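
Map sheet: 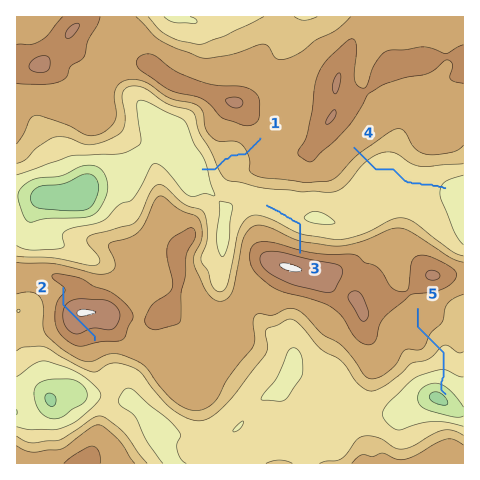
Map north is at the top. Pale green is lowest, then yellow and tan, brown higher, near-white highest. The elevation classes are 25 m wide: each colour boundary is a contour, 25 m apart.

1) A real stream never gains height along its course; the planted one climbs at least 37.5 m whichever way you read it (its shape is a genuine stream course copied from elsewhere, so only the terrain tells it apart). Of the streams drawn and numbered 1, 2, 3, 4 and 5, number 2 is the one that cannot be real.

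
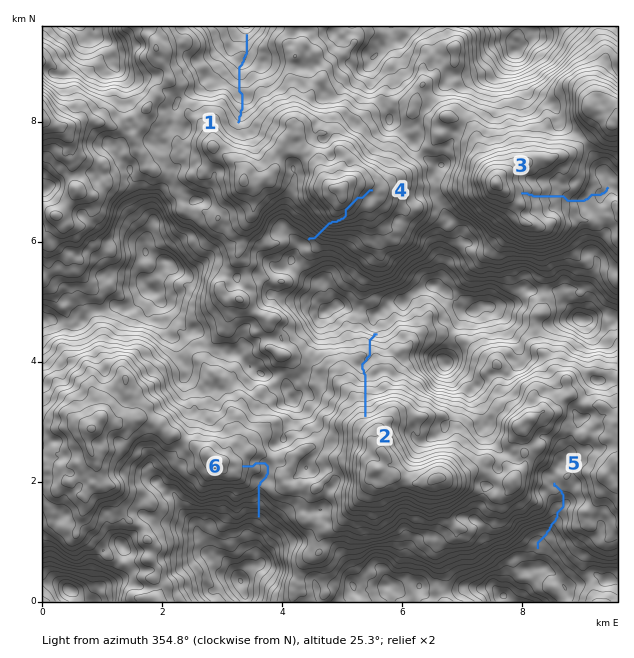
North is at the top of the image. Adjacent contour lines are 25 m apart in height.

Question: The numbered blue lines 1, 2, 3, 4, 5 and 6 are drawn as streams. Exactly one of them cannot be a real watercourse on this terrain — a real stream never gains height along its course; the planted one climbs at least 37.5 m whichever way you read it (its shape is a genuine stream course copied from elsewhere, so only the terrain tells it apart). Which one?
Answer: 4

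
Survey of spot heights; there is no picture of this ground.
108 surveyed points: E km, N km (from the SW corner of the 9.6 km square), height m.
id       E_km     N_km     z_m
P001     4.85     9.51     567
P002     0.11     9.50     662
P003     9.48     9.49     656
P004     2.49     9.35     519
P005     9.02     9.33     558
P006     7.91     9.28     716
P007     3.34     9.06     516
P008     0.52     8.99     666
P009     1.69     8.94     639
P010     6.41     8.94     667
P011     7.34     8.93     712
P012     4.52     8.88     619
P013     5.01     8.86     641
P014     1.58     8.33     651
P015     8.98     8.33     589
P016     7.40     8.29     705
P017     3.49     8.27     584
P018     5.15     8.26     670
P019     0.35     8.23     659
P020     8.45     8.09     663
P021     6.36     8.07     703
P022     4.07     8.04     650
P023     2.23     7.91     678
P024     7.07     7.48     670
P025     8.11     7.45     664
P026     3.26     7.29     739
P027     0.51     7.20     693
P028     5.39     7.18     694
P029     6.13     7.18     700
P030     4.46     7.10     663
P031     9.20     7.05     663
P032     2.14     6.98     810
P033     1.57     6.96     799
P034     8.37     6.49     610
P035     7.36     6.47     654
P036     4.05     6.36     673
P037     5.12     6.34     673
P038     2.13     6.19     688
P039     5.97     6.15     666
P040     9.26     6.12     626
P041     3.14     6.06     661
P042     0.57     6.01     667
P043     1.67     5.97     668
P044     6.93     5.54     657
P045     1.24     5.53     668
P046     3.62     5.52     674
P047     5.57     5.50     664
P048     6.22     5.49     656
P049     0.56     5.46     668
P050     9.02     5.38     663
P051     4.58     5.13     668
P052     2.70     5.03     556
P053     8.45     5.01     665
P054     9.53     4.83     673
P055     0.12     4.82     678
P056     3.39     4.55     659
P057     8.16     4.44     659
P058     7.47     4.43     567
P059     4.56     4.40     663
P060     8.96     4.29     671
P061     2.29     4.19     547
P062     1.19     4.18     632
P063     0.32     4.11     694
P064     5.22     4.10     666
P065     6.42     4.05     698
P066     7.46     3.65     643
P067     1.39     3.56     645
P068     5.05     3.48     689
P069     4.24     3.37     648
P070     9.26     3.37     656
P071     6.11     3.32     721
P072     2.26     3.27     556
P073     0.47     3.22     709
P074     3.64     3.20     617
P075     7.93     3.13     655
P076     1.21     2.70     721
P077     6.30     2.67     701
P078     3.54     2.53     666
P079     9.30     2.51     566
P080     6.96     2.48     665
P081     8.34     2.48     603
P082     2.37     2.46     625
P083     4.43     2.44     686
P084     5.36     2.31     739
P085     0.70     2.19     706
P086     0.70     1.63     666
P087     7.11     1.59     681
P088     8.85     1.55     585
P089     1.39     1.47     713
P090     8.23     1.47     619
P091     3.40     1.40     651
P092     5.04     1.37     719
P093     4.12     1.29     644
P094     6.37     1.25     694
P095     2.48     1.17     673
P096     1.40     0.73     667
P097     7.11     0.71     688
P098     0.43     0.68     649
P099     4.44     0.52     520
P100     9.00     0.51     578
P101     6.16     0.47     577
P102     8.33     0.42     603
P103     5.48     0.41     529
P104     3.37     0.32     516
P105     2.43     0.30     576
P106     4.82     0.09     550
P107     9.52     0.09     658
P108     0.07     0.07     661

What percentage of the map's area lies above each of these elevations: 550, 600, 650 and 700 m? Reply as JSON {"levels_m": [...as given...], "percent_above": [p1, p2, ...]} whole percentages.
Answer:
{"levels_m": [550, 600, 650, 700], "percent_above": [94, 85, 67, 13]}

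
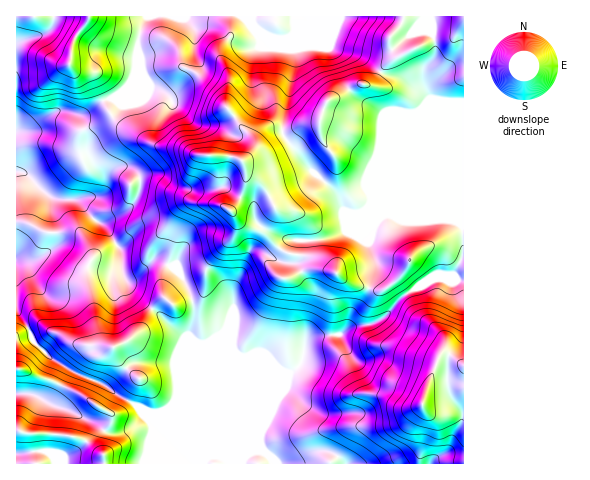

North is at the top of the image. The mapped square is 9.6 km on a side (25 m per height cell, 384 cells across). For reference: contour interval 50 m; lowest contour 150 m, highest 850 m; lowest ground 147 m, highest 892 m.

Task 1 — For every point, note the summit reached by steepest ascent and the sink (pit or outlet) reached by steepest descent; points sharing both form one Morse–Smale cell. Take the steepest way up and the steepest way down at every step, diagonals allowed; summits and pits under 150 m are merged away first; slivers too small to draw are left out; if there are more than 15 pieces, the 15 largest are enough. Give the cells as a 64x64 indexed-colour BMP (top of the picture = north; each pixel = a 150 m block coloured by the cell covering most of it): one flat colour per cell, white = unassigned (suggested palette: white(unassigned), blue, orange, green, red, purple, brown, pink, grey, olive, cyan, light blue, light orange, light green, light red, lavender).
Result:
<image width="64" height="64" href="data:image/bmp;base64,Qk12CAAAAAAAAHYAAAAoAAAAQAAAAEAAAAABAAQAAAAAAAAIAAATCwAAEwsAABAAAAAAAAAA////ALR3HwAOf/8ALKAsACgn1gC9Z5QAS1aMAMJ34wB/f38AIr28AM++FwDox64AeLv/AIrfmACWmP8A1bDFADMzMzMzMzMzMzIiIiIiIiIiIiIiIiIiIiIiIiIiIiIiMzMzMzMzMzMzMiIiIiIiIiIiIiIiIiIiIiIiIiIiIiIzMzMzMzMzMzMyIiIiIiIiIiIiIiIiIiIiIiIiIiIiIjMzMzMzMzMzMzIiIiIiIiIiIiIiIiIiIiIiIiIiIiIiMzMzMzMzMzMzMiIiIiIiIiIiIiIiIiIiIiIiIiIiIiIzMzMzMzMzMzMyIiIiIiIiIiIiIiIiIiIiIiIiIiIiIjMzMzMzMzMzMzIiIiIiIiIiIiIiIiIiIiIiIiIiIiIiMzMzMzMzMzMzIiIiIiIiIiIiIiIiIiIiIiIiIiIiIiIzMzMzMzMzMzIiIhERESIiIiIiIiIiIiIiIiIiIiIiIjMzMzMzMzMyIiIiIRERERIiIiIiIiIiIiIiIiIiIiIiMzMzMzMzMyIiIiIhERERERIiIiIiIiIiIiIiIiIiIiIzMzMzMzMiIiIiIiEREREREREiIiIiIiIiIiIiIiIiIjMzMzMzIiIiIiIiIREREREREREiIiIiIiIiIiIiIiIiMzMzMyIiIiIiIiIhEREREREREREiIiIiIiIiIiIiIiIzMzMiIiIiIiIiIiERERERERERERIiIiIiIiIiIiIiIjMzMiIiIiIiIiIiIREREREREREREiIiIiIiIiIiIiIiMzMiIiIiIiIiIiIiERERERERERESIiIiIiIiIiIiIiIzMiIiIiIiIiIiIiIREREREREREREiIiIiIiIiIiIiIjMiIiIiIiIiIiIiIiERERERERERERERIiIiIiIiIiIiMyIiIiIiIiIiIiIiIRERERERERERERERIiIiIiIiIiIyIiIiIiIiIiIiIiIhERERERERERERERERESIiIiIiIiIiIiIiIiIiIiIiIiEREREREREREREREREREiIiIiIiIiIiIiIiIiIiIiIiIRERERERERERERERERERIiIiIiIiIiIiIiIiIiIiIiIhERERERERERERERERERESIiIiIiIiIiIiIiIiIiIiIiEREREREREREREREREREREiIiIiIiIiIiIiIiIiIiIiEREREREREREREREREREREREiIiIiIiIiIiIiIiIiIiIREREREREREREREREREREREREhESIiIiIiIiIhESIiIRERERERERERERERERERERERERERIiIiIiIiIiEREiEREREREREREREREREREREREREREREiIiIiIiIiIRERERERERERERERERERERERERERERERESIiIiIiIiIhERERERERERERERERERERERERERERERERIiIiIiIiIhEREREREREREREREREREREREREREREREREiIiIiIiIiERERERERERERERERERERERERERERERERESIiIiIiIiERERERERERERERERERERERERERERERERERIiIiIiIiIREREREREREREREREREREREREREREREREREiIiIiIiIiERERERERERERERERERERERERERERERERESIiIiIiIiIiERERERERERERERERERERERERERERERERIiIiIiIiIiIhEREREREREREREREREREREREREREREREiIhEREREiIiERERERERERERERERERERERERERERERESIhERERERIiIhERERERERERERERERERERERERERERERIhEREREREiIiEREREREREREREREREREREREREREREREhERERERESIiEREREREREREREREREREREREREREREREREREREREREREREREREREREREREREREREREREREREREREREREREREREREREREREREREREREREREREREREREREREREREREREREREREREREREREREREREREREREREREREREREREREREREREREREREREREREREREREREREREREREREREREREREREREREREREREREREREREREREREREREREREREREREREREREREREREREREREREREREREREREREREREREURBERERERERERERERERERERERERERERERERERERERERREQRERERERERERERERERERERERERERERERERERERERFEREREREEREREREREREREREREREREREREREREREREREURERERERBERERERERERERERERERERERERERERERERERRERERERERBERERERERERERERERERERERERERERERERFERERERERERBEREREREREREREREREREREREREREREREUREREREREREERERERERERERERERERERERERERERERERRERERERERERBERERERERERERERERERERERERERERERFEREREREREREEREREREREREREREREREREREREREREREUREREREREREQRERERERERERERERERERERERERERERERRERERERERERBERERERERERERERERERERERERERERERFEREREREREREEREREREREREREREREREREREREREREREUREREREREREQRERERERERERERERERERERERERERERERREREREREREREEREREREREREVVVERERERERERERERERFEREREREREREQREREREREREVVVVREREREREREREREREURERERERERERBEREREREREVVVVVERERERERERERERER"/>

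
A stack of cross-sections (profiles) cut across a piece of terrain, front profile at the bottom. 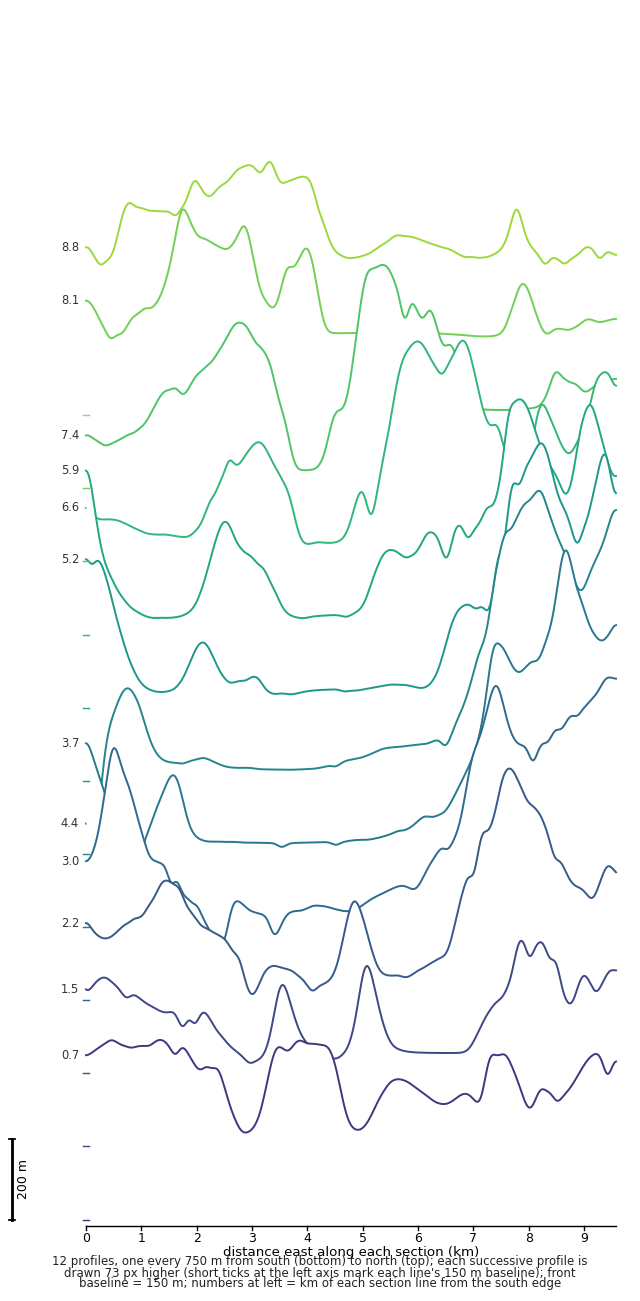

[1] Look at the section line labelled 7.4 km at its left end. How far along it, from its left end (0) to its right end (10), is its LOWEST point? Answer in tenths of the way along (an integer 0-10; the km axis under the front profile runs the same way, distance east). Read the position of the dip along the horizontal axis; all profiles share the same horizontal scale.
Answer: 4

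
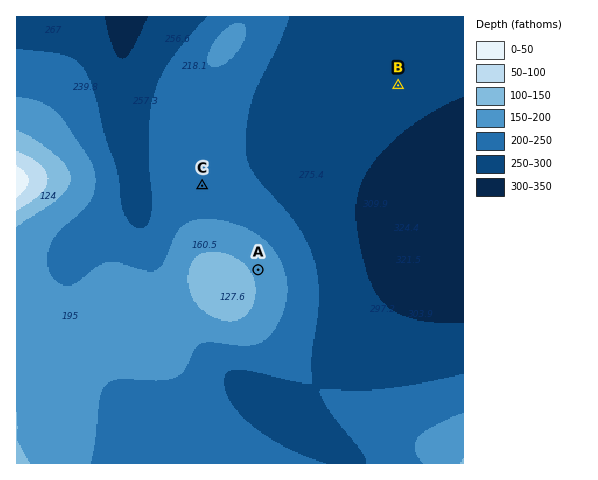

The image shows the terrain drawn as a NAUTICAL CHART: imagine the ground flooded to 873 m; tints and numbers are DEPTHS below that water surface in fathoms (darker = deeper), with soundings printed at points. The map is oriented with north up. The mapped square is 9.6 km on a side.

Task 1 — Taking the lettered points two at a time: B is lower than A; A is higher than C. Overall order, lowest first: B C A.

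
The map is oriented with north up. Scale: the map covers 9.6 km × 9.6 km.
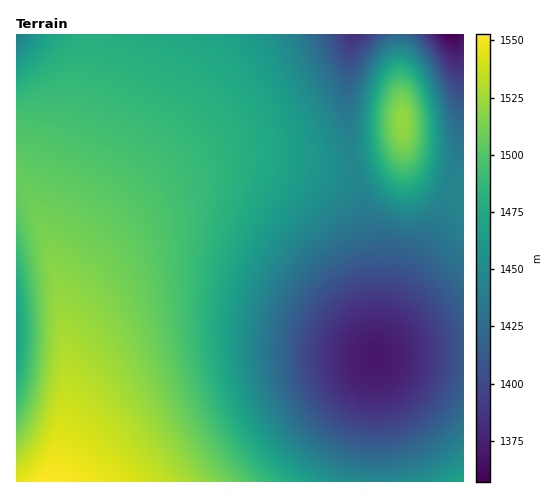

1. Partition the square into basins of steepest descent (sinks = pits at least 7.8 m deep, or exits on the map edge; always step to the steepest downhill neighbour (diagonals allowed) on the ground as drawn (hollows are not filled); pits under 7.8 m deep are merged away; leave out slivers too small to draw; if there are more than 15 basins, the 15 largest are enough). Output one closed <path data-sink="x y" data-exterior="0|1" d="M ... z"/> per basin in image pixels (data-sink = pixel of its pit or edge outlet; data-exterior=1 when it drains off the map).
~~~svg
<path data-sink="376 358" data-exterior="0" d="M403 134l-2 9-9 9-20 8-25 6-28 0-50-7-39 0-19 3-17 6-23 12-41 30-38 40-32 46 5 48 0 60-6 47-8 30 412 1 1-292-33-10-17-11-10-17z"/><path data-sink="354 35" data-exterior="1" d="M398 34l-309 0-2 25-8 36-43 109 0 6 18 58 5 30 9-16 24-32 38-40 31-24 33-18 36-9 39 0 50 7 28 0 32-8 17-8 6-10z"/><path data-sink="17 330" data-exterior="1" d="M18 183l-2 1 0 297 34 1 9-31 6-47 0-60-2-27-9-49-11-41-14-33-4-5z"/><path data-sink="452 35" data-exterior="1" d="M463 34l-64 1 3 99 4 22 7 12 7 6 17 8 23 7 4 0z"/><path data-sink="17 35" data-exterior="1" d="M88 34l-72 1 0 148 9 6 10 20 2-9 22-51 20-54 8-36z"/>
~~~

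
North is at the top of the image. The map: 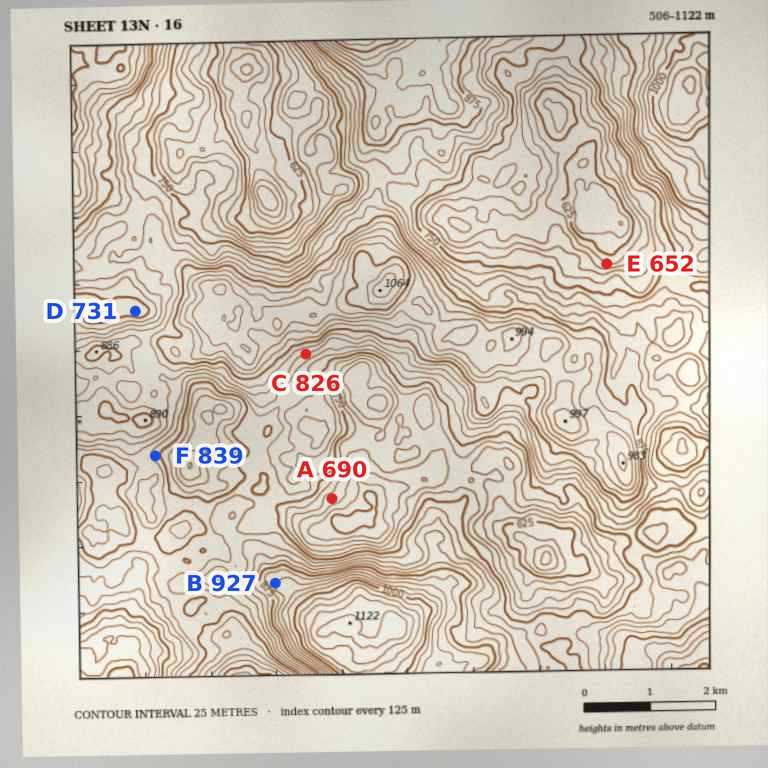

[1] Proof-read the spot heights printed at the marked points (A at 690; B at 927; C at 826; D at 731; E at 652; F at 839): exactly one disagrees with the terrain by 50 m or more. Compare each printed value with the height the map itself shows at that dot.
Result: F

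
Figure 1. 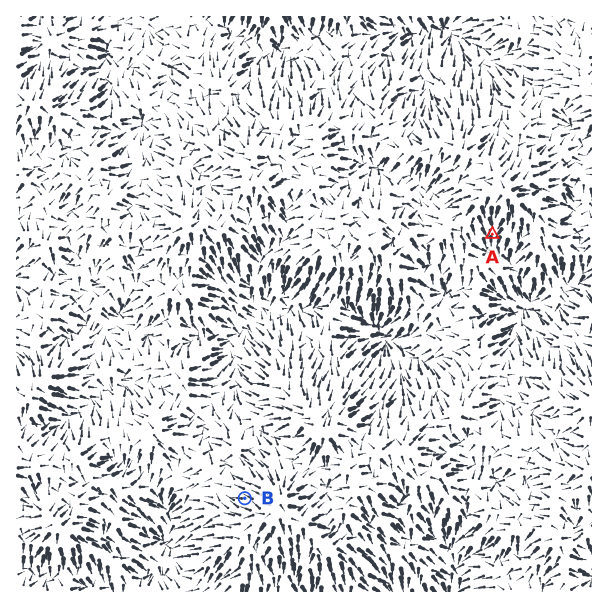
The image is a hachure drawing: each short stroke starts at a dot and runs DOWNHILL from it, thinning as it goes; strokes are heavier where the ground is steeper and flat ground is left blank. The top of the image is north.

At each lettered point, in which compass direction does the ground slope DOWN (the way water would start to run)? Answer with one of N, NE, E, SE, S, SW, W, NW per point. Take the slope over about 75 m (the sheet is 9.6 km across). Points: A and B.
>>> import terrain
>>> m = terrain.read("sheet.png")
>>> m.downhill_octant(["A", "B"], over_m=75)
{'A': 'S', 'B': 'W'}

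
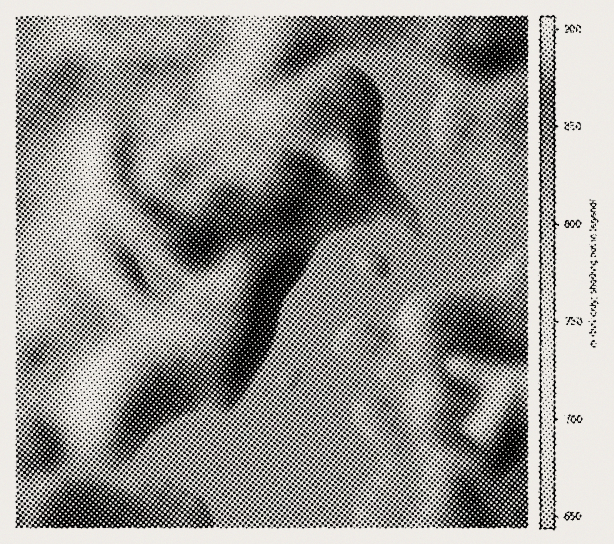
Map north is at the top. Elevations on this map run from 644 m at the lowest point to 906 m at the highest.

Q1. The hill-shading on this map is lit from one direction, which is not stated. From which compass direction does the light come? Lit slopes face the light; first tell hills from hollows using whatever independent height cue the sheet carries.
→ W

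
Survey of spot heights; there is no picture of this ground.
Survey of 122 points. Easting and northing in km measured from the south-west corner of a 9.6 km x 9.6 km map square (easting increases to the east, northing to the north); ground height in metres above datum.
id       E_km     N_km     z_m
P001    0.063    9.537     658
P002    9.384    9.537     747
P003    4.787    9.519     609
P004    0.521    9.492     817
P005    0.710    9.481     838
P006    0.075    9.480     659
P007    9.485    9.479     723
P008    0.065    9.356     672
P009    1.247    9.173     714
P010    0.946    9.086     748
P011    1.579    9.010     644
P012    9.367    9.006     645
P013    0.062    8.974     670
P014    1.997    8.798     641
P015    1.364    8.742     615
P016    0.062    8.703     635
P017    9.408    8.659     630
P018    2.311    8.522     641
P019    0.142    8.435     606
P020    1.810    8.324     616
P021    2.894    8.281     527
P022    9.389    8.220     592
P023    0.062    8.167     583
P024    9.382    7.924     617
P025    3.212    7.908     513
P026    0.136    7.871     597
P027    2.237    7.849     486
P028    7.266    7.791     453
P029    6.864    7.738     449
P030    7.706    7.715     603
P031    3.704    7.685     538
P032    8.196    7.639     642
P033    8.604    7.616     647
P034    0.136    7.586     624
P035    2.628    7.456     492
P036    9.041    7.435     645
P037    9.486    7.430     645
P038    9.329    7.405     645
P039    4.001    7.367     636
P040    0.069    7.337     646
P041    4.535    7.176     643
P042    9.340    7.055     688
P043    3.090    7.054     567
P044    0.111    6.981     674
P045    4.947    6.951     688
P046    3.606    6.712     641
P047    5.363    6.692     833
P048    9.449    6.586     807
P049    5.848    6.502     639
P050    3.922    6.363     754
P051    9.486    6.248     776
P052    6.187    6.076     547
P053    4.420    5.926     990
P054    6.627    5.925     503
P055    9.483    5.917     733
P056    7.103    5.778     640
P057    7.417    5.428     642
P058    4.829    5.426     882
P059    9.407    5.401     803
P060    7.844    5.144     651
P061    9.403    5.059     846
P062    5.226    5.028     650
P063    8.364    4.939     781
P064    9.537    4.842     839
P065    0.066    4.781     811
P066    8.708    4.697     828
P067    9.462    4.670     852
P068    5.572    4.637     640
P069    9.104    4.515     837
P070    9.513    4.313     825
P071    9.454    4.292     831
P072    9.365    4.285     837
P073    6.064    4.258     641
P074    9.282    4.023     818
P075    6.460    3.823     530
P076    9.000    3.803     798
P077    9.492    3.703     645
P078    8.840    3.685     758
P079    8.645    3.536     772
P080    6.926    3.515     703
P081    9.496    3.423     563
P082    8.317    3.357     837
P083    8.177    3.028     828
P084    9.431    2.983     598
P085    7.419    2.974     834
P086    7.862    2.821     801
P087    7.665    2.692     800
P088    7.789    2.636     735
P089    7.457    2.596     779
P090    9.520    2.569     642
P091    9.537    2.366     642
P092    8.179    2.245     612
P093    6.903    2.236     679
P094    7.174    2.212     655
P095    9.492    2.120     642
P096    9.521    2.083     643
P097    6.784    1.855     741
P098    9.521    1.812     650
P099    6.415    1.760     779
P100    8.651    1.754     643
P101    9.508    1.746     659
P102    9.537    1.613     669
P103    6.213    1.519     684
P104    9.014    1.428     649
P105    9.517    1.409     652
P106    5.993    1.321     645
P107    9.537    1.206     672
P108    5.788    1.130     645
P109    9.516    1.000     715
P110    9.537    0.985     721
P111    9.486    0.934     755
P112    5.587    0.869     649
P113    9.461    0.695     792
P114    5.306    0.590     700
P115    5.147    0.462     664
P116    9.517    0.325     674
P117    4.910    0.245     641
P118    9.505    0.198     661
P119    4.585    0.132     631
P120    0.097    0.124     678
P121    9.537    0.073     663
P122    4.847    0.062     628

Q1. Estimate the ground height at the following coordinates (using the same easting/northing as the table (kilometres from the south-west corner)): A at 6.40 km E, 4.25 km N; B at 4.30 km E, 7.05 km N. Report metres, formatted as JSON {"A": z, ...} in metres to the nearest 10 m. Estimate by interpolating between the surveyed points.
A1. {"A": 640, "B": 650}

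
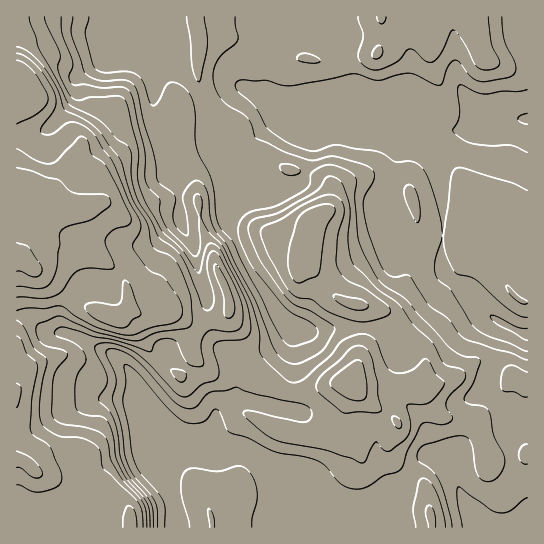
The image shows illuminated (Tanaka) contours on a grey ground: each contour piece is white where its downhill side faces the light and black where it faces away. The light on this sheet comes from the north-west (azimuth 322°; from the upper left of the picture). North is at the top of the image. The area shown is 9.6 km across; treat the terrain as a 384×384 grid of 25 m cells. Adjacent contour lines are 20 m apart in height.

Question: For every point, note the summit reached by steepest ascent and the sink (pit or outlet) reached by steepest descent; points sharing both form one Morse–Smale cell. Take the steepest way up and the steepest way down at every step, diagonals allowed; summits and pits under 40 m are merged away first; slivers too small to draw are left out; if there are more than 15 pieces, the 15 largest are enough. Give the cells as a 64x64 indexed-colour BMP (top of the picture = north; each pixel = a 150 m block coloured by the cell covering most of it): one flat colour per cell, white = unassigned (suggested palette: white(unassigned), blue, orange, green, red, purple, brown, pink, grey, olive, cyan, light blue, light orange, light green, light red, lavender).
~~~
<image width="64" height="64" href="data:image/bmp;base64,Qk12CAAAAAAAAHYAAAAoAAAAQAAAAEAAAAABAAQAAAAAAAAIAAATCwAAEwsAABAAAAAAAAAA////ALR3HwAOf/8ALKAsACgn1gC9Z5QAS1aMAMJ34wB/f38AIr28AM++FwDox64AeLv/AIrfmACWmP8A1bDFADMzMzMzMzMzMzMRERERERERERERERERERERERERERERMzMzMzMzMzMzMxEREREREREREREREREREREREREREREzMzMzMzMzMzMzERERERERERERERIiERERERERERERETMzMzMzMzMzMzERERERERERERESIiIiERERERERERERMzMzMzMzMzMzMRERERERERERESIiIiIhEREREREREREzMzMzMzMzMzMxERERERERERESIiIiIiIRERERERERETMzMzMzMzMzMzEREREREREREiIiIiIiIiERERERERERMzMzMzMzMzMzMRERERERESIiIiIiIiIiIhEREREREREzMzMzMzMzMzMxERERERESIiIiIiIiIiIiIRIhERERETMzMzMzMzMzMzMREREREiIiIiIiIiIiIiIiIiERERERMzMzMzMzMzMzMzERIiIiIiIiIiIiIiIiIiIiIhEREREzMzMzMzMzMzMzEREiIiIiIiIiIiIiIiIiIiIiIhERETMzMzMzMzMzMzERESIiIiIiIiIiIiIiIiIiIiIiIiIRMzMzMzMzMzMzEREREiIiIiIiIiIiIiIiIiIiIiIiIhEzMzMzMzMzMzERERESIiIiIiIiIiIiIiIiIiIiIiIhETMzMzMzMzMzMRERERESIhESIiIiIiIiIiIiIiIiIhERMzMzMzMzMzMREREREREREREiIiIiIiIiIiIiIiIhEREzMzMzMzMzMRERERERERERESIiIiIiIiIiIiIiIiERETMzMzMzMzMxERERERERERERIiIiIiIiIiIiIiIiIRERMzMzMzMzMxERERERERERERESIiIiIiIiIiIiIiIhEREzMzMzMzMxERERERERERERERIiIiIiIiIiIiIiIiIRETMzMzMzMxEREREREREREREREiIiIiIiIiIiIiIiIhERMzMzMzMRERERERERERERERESIiIiIiIiIiIiIiIiEREzMzMzERERERERERERERERERIiIiIiIiIiIiIiIiIhETMzERERERERERERERERERERIiIiIiIiIRIiIiIiIiERMzEREREREREREREREREREREhERERERERESIiIiIiIRExEREREREREREREREREREREREREREREREREiIiIiERERERERERERERERERERERERERERERERERERERIiIiERERERERERERERERERERERERERERERERERERERESIiEREREREREREREREREREREREREREREREREREREREREiERERERERERERERERERERERERERERERERERERERERERERERERERERERERERERERERERERERERERERERERERERERERERERERERERERERERERERERERERERERERERERERERERERERERERERERERERERERERERERERERERERERERERERERERERERERERERERERERERERERERERERERERERERERERERERERERERERERERERERERERERERERERERERERERERERERERERERERERERERERERERERERERERERERERERERERERERERERERERERERERERERERERERERERERERERERERERERERERERERERERERERERERERERERERERERERERERERERERERERERERERERERERERERERERERERERERERERERERERERERERERERERERERERERERERERERERERERERERERERERERERERERERERERERERERERERERERERERERERERERERERERERERERERERERERERERERERERERERERERERERERERERERERERERERERERERERERERERERERERERERERERERERERERERERERERERERERERERERERERERERERERERERERERERERERERERERERERERERERERERERERERERERERERERERERERERERERERERERERERERERERERERERERERERERERERERERERERERERERERERERERERERERERERERERERERERERERERERERERERERERERERERERERERERERERERERERERERERERERERERERERERERERERERERERERERERERERERERERERERERERERERERERERERERERERERERERERERERERERERERERERERERERERERERERERERERERERERERERERERERERERERERERERERERERERERERERERERERERERERERERERERERERERERERERERERERERERERERERERERERERERERERERERERERERERERERERERERERERERERERERERERERERERERERERERERERERERERERERERERERERERERERERERERERERERERERERERERERERERERERERERERERERERERERERERERERERERERERERERERERERERERERERERERERERERERERERERERERERERERERERERERERERERERERERERERERERERERERERERERERERERERERERERERERERERERERERERERERERERERERERERERERERERERERERERERERERERERERERERERERERERERERERERERERERERERERERERERERERERERERERERERERERERERERERERERERERERERERERERERERERERERERERERERERER"/>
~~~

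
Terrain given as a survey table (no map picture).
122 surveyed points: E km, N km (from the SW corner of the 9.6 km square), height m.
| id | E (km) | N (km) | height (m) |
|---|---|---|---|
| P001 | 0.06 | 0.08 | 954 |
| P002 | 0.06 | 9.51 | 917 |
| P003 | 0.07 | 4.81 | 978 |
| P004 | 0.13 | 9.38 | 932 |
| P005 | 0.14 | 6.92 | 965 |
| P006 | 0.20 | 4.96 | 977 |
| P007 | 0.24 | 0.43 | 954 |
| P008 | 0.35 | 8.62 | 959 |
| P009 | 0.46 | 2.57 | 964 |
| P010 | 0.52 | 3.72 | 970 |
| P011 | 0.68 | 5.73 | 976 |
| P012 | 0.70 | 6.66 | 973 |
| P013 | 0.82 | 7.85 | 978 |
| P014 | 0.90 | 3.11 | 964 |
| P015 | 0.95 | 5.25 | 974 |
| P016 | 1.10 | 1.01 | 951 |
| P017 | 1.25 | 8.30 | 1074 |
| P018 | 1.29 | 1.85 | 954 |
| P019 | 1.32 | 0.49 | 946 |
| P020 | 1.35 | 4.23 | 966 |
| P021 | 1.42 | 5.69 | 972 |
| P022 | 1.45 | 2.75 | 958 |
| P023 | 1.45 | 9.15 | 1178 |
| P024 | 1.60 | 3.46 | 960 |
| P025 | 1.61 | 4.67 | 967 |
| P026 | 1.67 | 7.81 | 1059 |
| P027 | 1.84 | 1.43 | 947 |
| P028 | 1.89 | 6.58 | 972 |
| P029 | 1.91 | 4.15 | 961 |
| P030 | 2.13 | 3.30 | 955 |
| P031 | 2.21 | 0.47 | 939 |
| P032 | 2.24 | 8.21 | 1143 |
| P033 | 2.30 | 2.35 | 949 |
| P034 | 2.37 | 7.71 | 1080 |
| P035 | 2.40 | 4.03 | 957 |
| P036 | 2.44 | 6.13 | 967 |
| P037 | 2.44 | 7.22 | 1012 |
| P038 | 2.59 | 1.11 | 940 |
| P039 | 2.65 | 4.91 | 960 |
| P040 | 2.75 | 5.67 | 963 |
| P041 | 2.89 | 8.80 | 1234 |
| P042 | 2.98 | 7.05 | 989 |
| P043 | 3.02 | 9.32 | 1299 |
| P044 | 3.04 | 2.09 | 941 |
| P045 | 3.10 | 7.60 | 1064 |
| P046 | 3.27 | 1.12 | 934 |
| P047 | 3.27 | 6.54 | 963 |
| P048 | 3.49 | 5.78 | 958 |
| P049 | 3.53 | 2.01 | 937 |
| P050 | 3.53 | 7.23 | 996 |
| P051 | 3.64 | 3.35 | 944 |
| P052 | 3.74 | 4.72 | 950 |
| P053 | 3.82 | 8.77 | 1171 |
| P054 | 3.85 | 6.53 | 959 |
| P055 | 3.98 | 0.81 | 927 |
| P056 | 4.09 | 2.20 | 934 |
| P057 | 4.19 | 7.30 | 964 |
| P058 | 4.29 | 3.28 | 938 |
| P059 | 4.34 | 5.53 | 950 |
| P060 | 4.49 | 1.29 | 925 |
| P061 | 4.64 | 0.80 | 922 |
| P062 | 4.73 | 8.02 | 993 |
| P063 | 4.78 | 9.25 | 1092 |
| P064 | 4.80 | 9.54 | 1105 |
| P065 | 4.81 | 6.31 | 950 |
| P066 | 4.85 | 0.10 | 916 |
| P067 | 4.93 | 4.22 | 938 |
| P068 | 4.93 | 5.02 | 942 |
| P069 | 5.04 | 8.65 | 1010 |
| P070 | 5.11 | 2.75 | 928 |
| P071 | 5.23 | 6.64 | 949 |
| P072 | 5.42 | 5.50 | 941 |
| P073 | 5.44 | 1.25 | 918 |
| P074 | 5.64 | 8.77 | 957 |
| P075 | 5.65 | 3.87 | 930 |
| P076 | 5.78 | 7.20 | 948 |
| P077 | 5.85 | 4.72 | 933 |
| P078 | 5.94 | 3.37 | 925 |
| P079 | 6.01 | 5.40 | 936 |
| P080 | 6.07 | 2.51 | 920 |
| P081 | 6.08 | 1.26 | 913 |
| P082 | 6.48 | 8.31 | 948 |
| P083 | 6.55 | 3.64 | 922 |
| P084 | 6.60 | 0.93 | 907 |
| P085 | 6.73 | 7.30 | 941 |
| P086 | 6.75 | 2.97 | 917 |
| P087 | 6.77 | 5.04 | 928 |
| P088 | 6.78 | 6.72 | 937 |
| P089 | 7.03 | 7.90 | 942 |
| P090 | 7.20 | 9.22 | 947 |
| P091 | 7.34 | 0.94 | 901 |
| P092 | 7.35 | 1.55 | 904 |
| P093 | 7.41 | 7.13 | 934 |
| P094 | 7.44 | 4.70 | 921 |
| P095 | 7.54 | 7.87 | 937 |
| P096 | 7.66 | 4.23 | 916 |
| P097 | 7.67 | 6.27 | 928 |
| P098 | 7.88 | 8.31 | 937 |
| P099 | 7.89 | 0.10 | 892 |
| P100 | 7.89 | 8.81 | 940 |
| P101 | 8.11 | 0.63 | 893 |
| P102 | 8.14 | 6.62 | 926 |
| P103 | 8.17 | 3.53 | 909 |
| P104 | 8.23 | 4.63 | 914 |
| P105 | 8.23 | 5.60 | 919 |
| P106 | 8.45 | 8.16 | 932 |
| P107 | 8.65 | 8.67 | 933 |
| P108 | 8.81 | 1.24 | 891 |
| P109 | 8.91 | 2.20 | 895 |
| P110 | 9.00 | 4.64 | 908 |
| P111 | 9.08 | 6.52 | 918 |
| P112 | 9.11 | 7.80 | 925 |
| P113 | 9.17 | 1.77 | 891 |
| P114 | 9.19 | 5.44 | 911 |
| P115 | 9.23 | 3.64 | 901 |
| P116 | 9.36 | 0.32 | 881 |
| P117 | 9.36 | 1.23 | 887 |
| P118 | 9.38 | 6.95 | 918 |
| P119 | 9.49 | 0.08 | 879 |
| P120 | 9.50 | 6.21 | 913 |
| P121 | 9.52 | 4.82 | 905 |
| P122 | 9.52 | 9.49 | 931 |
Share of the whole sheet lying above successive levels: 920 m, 78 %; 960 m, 26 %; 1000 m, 10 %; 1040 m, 8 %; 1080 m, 7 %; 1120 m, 5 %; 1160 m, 4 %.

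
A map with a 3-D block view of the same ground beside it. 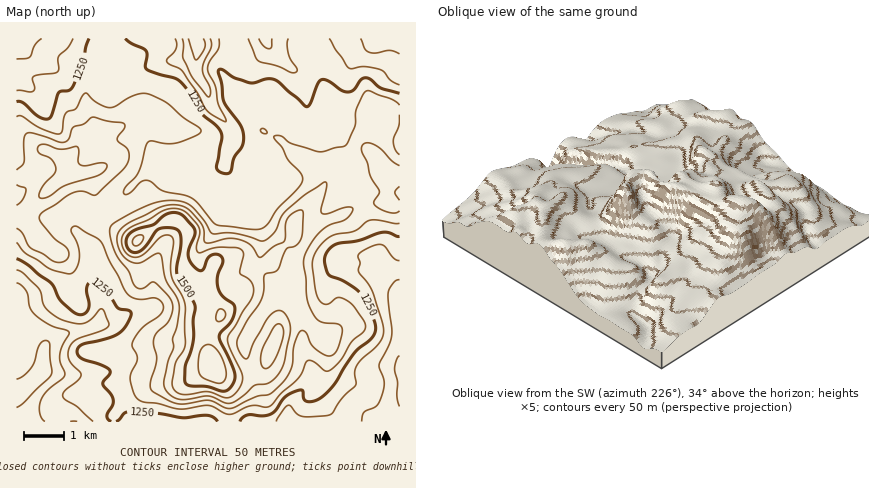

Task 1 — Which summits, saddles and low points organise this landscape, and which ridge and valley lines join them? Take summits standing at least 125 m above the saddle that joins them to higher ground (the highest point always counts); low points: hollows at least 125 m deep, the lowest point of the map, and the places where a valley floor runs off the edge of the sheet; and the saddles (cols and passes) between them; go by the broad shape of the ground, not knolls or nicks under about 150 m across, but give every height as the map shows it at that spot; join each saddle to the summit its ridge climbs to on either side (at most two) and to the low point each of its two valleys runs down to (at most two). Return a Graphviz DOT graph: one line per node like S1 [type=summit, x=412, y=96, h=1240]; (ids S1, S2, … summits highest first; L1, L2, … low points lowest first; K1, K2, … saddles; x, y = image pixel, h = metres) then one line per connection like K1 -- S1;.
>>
graph terrain {
  S1 [type=summit, x=212, y=368, h=1587];
  L1 [type=low, x=16, y=394, h=1064];
  L2 [type=low, x=198, y=42, h=1077];
  L3 [type=low, x=400, y=372, h=1088];
  L4 [type=low, x=16, y=40, h=1113];
  K1 [type=saddle, x=260, y=316, h=1386];
  K2 [type=saddle, x=364, y=204, h=1344];
  K3 [type=saddle, x=102, y=218, h=1341];
  K4 [type=saddle, x=102, y=38, h=1277];
  K1 -- S1;
  K1 -- L1;
  K1 -- L3;
  K2 -- S1;
  K2 -- L2;
  K2 -- L3;
  K3 -- S1;
  K3 -- L1;
  K3 -- L2;
  K4 -- S1;
  K4 -- L2;
  K4 -- L4;
}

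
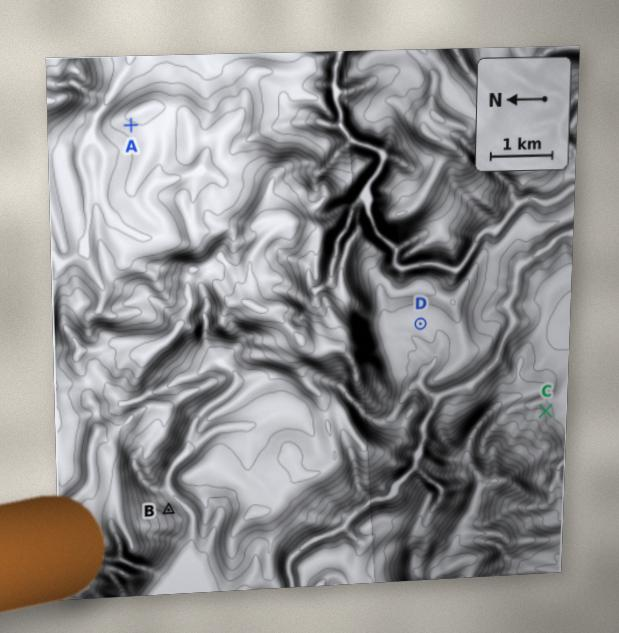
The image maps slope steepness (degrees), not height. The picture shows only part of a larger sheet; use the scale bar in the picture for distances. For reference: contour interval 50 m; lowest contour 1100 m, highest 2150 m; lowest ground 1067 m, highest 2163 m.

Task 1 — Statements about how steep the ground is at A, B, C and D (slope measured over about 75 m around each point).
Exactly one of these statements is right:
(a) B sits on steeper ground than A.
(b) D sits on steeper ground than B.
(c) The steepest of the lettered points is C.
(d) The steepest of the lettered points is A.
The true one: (a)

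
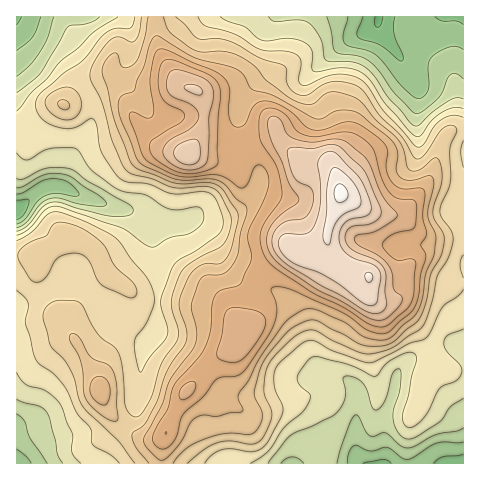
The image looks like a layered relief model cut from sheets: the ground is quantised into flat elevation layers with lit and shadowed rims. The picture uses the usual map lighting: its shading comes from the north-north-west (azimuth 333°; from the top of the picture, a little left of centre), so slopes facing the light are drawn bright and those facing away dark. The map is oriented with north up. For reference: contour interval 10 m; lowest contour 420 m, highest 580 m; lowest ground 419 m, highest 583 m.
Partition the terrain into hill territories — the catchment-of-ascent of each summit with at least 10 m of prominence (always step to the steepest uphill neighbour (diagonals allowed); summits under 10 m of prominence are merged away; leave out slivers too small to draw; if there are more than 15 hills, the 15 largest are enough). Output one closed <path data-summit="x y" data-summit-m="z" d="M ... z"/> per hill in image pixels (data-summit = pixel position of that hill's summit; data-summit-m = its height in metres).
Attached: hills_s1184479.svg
<path data-summit="341 193" data-summit-m="583" d="M463 16l-186 0-4 6 0 12 3 15-2 18-27 25-8 19 1 23 12 19 8 20-2 16-15 18-13 7-12 4-23-1-4 1 18 19 15 29 13 14 12 6 23 3 13 7 10 10 10 20 5 24 7 17 8 5 17 4 12 10 4 10-2 53 3 11 4 4 101-1z"/><path data-summit="248 328" data-summit-m="540" d="M132 211l-3 0 12 11 10 16 4 11 3 22-1 49-15 37-2 31-6 26-13 19-11 11-10 19 262 1-6-15 1-58-4-6-11-9-17-4-8-5-7-17-5-24-10-20-10-10-13-7-23-3-12-6-16-17-9-21-20-23-26 0z"/><path data-summit="188 154" data-summit-m="557" d="M276 16l-154 0 5 6 5 13-2 19-3 7-11 11-34 12 10 19 0 19-7 15-11 15-7 26-5 9 51 20 53 12 24 0 5-2 23 1 25-11 15-18 2-16-8-20-12-19-1-23 8-19 27-25 2-18-3-15 0-12z"/><path data-summit="99 390" data-summit-m="518" d="M71 281l-55 25 1 158 82 0 11-20 19-21 6-12 5-23 2-31 14-32 1-9-9 17-8 5-27-19-31-35z"/><path data-summit="64 105" data-summit-m="502" d="M17 22l-1 88 14 15 14 26 5 18 1 17 12 0 5-8 7-26 17-27 2-12-1-10-5-12-21-35-7-7-21-11z"/>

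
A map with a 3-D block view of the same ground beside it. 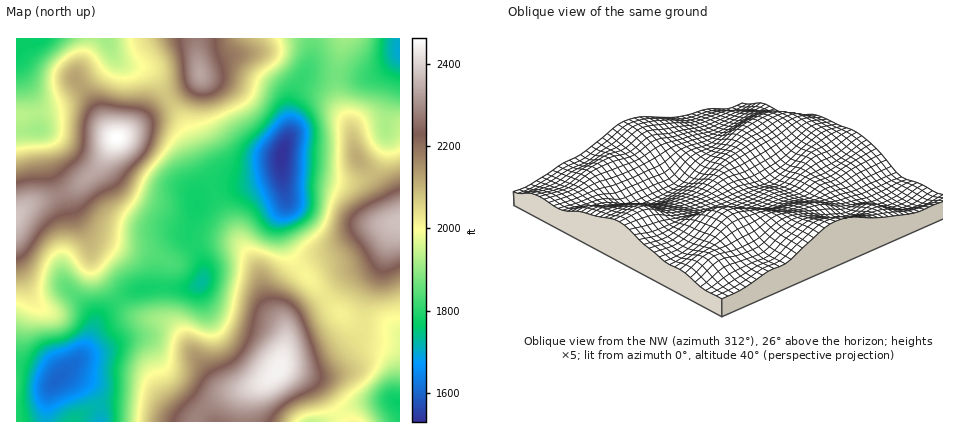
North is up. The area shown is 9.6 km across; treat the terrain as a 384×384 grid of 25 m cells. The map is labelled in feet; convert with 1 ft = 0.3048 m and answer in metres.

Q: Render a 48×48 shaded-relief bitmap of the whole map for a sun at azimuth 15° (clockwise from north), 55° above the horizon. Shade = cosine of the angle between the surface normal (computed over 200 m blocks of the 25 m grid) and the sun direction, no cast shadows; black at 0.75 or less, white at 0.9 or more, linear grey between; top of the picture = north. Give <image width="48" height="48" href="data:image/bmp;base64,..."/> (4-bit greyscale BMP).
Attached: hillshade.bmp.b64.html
<image width="48" height="48" href="data:image/bmp;base64,Qk32BAAAAAAAAHYAAAAoAAAAMAAAADAAAAABAAQAAAAAAIAEAAATCwAAEwsAABAAAAAAAAAAAAAAABEREQAiIiIAMzMzAERERABVVVUAZmZmAHd3dwCIiIgAmZmZAKqqqgC7u7sAzMzMAN3d3QDu7u4A////AIiZmIiHZlVVZ4iId2VURERDIRE1eJq6mIiZmZmHZlVWd4iId2VEREMyEAE1aJqqmIiZmZmYdmVWeJmZh2VUQzMhAAEjVniIh3iZmZmYd2VWeJmZh3ZlVEMiERIjRVVWVYiIiIiIdlVWiZmYiIiHdmVDMzRVREREM4d3d3d3ZlVniZiHeJmZh3dlVWd3dlVDM4dmZnd3ZmZniYdmeaqqmId3d4iZmHdlRHZlVWZmZmd4mYZWeauqmIh3iJqqmYh2VWVUM0VWZmd4mHZnmrupmIiIiaqpmIh3ZlRDIiNFVWZ4iHZ5vMuYiJmImaqpiId3d0QxABNEVVVmd2eLzMqYd4iZmrqpiHd3d0MhESNFVVVVZmirzLmHd3iJq7qpiHd3d0MzNFVVVVVmZ3msy6mHdneJu7qYh3d3ZkRFZ4dlVWd4iZq8uph2Z3iavLqYdmZmVUVnmphkRWiaqru7uodmZ4mrzLmHZVVURUV4qpdDRWiZqqq6qYdmZ5q83Ll2VVRDNEV4mXUyNWd3iIiIiIdmeJrMy6hlVUQzM0Vnd1MSNFVWZmZmd3Zmd5q7uodlVUQzM0VmZTISNERVVVVmZlVWaJqqmHZWZlRERDRWVDIjRERVZmZ3ZVRVaKuqh2VmZlREQzRVQzNFVUVmZ3eIdURFeby6l2ZmZUREQ0REMyNWZVZ3d4iIdlVWis3LmIdmVDM0RFVEMiNWdneIeIiHdmZnm93cuph2UzNFVWVEMiNWd3eHd3d3d3eJrM3czLqGVDRVZmZUMzRWd3d3d3d3d3iau7zMzLqGVVZmdnZVRERVZmZWZ3d3d3iau7u8u6h2d4iIiIdmVURVVVRFZ3d3d3iaqqqqmHZniaqqqZmHdlRERDNFZ3d3d3iJqqqZdlVXiqu7uqqph2VEMzNFZ3d3d3eImZqYZURXiZqru7u6mHZUMzRFZnd2Z3d3iZmYZUVnd4iaqru6qYh2RERERWZmZnd3iJmYZVVmZWaJqruqqZmHVEMyI0VVVmd3eJmHZVVlVFaJqru7uqmHVDIhEjREVVZneIiHZVVVVWeaurzMy6l2RDMiIzREREVWd3d3ZVVVVnmrurvMupdlRERURERERERVVVVmZlVVVoq6qZqqmHVVVnd3ZlVURERFRERFVVVEV5qpiHd3dlVVeaqZh2ZVVEREQzNERENEaJmYd3ZmZVVnm8zLqXZlREREREQzIiM1eamYeHd2ZVZ5vN7dupdTIiIzNERDISNWiqqYiZmHZVZ6ze7dy5ZBABEiNFVDIjRom7upmpmHVEV6zd3MuoYwABIjRVVURFZ4qruqqpmGREWKzMy7qYUxEjRFVmZVVmd4mqqqqph2VVeKu7qqmHUzNWZmZmVVZnd3iIiZmYh3Z3iaq6mYh2VEZ4h3ZUM0Vnd3d3eImYiIiZqqqph3ZlRFeJmGVEM0VmZmZmZ4mXiJqru7qYZlVUNGiZmHZlVVZmZmZmZ4iXeJmru6mHZVVDNGiYiImIiIdmZmZmZ3iHeJmru6mGZVVDNXiIiZqZmZh2ZmZmZ3dw=="/>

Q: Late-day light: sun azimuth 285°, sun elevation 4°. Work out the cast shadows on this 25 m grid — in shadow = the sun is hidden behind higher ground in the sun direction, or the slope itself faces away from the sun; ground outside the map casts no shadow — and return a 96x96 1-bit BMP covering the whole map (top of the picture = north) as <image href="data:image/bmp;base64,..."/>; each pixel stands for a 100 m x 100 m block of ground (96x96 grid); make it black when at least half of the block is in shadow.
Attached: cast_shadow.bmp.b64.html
<image width="96" height="96" href="data:image/bmp;base64,Qk2+BAAAAAAAAD4AAAAoAAAAYAAAAGAAAAABAAEAAAAAAIAEAAATCwAAEwsAAAIAAAAAAAAA////AAAAAAAAAAAAAAAAAf/8AHAAAAAAAAAAAf/+AGAAAAAAAAAAAf//gAAAAAAAAAAAAf//4H4cAAAAAAAAAf////8+AAAAAAAAAP////9/AAAAAAAAAP////9/gAAAAAAAAH////9/gAAAAAAAAD////9/gAAAAAAAAB////9/gAAAAAAAAA//8/4/wAAAAAAAAAf/4f4/wAAAAAAAAAP/4PwfwAAAAAAAAAP/4DAfwAAAAAAAAAP/4AAfwAAAAAAAAAP/4AAPwAAAAAAAAAP/4AAPgAAAAAAAAAP/4AAPgAAAAAAAAAP/4AAGAgAAAAAAAAP/wAAAD4AAAAAAAAP/wAAAH+AAAAAAAAP/gAAAH/AAAAAAAAP/gAAAH/AAAAAAAAP/AAAAH/AAAAAAAAf/AAAAH/AAAAAAAAf+AAAAH+AAAAAAAAf8AAAAD4AAAAAAAAf4AAAABgAAAAAAAAPgAAAAAAAAAAAAAAOAAAAAAAAAAAAAAAAAAAAAAAAAAAAAAAAAAAAD+AAAAAAAAAAAAAAH+AAAAAAAAAAAAAAH/AAAAAAAAAAAAAAP/AfwAAAAAAAAAAAP/A/4AAAAAAAAAAAf/A/4AAAAAAAAAAAf/A/4AAAAAAAAAAA//A/4AAAAAAAAAAA//Af4AAAAAAAAAAB//Af8AAAAAAAAAAB//AP+AAAAAAAAAAB//AH+AAAAAAAAAAB//AD/AAAAAAAAAAB/+AD/AAAAAAAAAAA/+AD/gAAAAAAAAAA/8AD/gAAAAAAAAAAf4AD/wAAAAAAAAAAfwAD/wAAAAAAAAAAPgAD/8AAAAAAAAAAAADD/+AAAAAAAAAAAAHh//gAAAAAAAAAAAHx//+AAAAAAAAAAAD5///gAAAAAAAAAAD5///wAAAAAAAAAADx///4AAAAAAAAAABh///4AAAAAAAAAAAB///+AAAAAAAAAAAB////gAAAAAAAAAAB////4BwAAAAAAAAB/////D8AAAAAAAAB//////8AAAAAAAAA//////8AAAAAAAAA//////8AAAAAAAAA//////8AAAAAAAAAf////f+AAAAAAAAAf///+f/AAAAAAAAAP///4f/AAAAAAAAAP///g//gAAcAAAAAP//+Af/wAAcAAAAAH//4Af/wAAcAAAAAD//gAP/wAAcAAAAAD//AAP/4AAYAAAAAB/+AAH/4AAAAAAAAA/4AAH/4AAAAAAAAAfwAAH/8AAAAAAAAAHAAAP/8AAAAAAAAAAAAf//4AAAAAAAAAAAA///4AAAAAAAAAAAB///4AAAAAAAAAAAB///wAAAAAAAAAAAB///wAAAAAAAAAAAB///wAAAAAAAAAAAB///wAAAAAAAAAAAA///4AAAAAAAAAAAAP//8AAAAAAAAAAAAB//+AAAAAAAAAAAAA///AAAAAAAAAAAAAH//AAAAAAAAAAAAAA//AAAAAAAAAAAAAAf+AAAAAAAAAAAAAAP+AAHwAAAAAAAAAAH8AAHwAAAAAAAAAADwAAPwAAAAAAAAAAAAAAPg="/>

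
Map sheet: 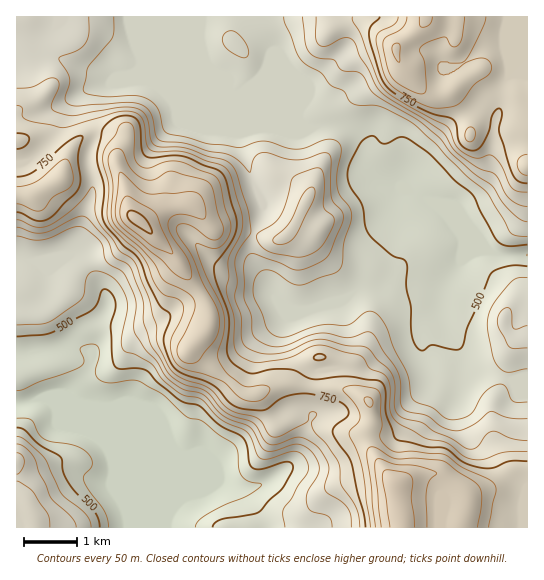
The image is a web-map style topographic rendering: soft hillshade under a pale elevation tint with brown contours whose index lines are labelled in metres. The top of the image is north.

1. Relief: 400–1020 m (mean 620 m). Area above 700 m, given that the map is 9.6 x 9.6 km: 28.2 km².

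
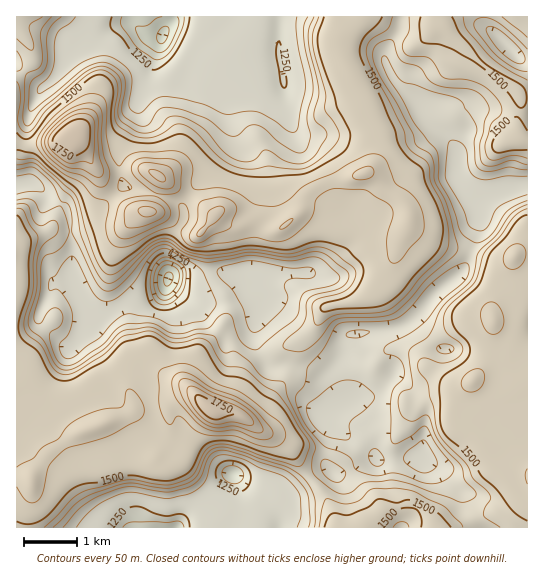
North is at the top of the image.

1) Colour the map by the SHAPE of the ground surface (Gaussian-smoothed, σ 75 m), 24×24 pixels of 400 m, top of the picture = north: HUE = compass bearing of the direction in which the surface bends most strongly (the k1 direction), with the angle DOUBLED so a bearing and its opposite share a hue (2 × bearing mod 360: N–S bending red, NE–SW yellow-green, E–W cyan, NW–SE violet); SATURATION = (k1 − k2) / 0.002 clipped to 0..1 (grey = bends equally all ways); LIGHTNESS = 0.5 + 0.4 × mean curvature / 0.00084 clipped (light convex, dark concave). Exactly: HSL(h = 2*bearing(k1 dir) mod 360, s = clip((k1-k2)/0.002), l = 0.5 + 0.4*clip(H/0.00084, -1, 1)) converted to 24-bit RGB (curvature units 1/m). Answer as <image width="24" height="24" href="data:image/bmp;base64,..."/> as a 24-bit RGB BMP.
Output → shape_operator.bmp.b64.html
<image width="24" height="24" href="data:image/bmp;base64,Qk32BgAAAAAAADYAAAAoAAAAGAAAABgAAAABABgAAAAAAMAGAAATCwAAEwsAAAAAAAAAAAAAupagyZ6rQYFkNm1AtF5iYEl+vmWpJKjBc8hlh4aBeXyHlXp8U2uOJTBRweaafHS4yIG2zWLHKKinquC3j0mqsETchIrRpmOCwJdzr3K3zGaqkUUwOVIWQjUbe28bV4YUHYklbca4hEnMoXN8gWB/NSNpl/qeWDxshrS8oZLLtNPkm02whjJcVSUfpYM2e66WrtGejFWZpXavsZPb1LTzfID1zdfz5djzWOidEzYIKhgJmWgKOB4Mb/98Xj4cV5g1MJU2oI83dVkuUyorbhk8xZdxjMWsYnaTaYJeq3qQimRhbYBaeYRucHmJi5eAmHqC+3yJKQomO0yFctSMtfPxturRGFHdiXbGdjxbu5c3S2U1ShQ8hsdAitagfYyCdoN7dn54aoBtl2nAzJPaW7K4YYRwf4FqiWViqwAw2lt/ScjTzP/4g97lSr/fUxtHgFlWg2iZu2asyGV3FA6IvebEfZWKgIF+f4F8foGAe4OCYIJlYoxOtlaArX6laVeLfRZuxfn4zOX/zO3/oCWux9yPLwsoYHZsbIV2c2qCikqi0JesFF+8w8OLgIF2gIB9gIB9f4mCb7OyjHTTon+ecHeBmJdzWEp/ZJrszP/bcDUrpUczVYit3iJRd06fYHSMf2t1fHNXMKmYw0JpVZqmvoSYrrx8aX2FhICEh6GHVu6OCxpE6pvg0IG/inx9XZiYNtlDrWInN5yRtrJtUxw1lG01pnVJTnlva2GRn4y3OCxkZcBTd9rHYFe50Hx+hWqKfYaAitiwth9HFjEnElId1mic0rjkvuXpPlzn8NnqiSiEa6VMfDWyxZrRypapR6NgR3qCY4uVfHHMecfMszgpJxsMuNVDiI9od5x1FHsO4CKJR4+zWHlwEoMrbbIp1oo0PxsZZmgb53OAcVCRP2ZcV4Vi20WO73xPJiQNQk0MKFYEGGImrzHMyavYdpepm8CNur1u6blmCIqIqkKQiExjZpQpb642AL9+8xXnp1BPhLg6n1N6a29+TFtjQrTS5c/85Mz/z8Hw2rbfI4ZQATYtw53g1ZTIqoFtpH127urADRhIe1R4kSBx7ueQJ8QaDj4KDwkq58F2eLdhe1tpfXBwUJdwMZcmMS8MSjEN1ZJ3uomY04uhHFE3AzAQ2S8ivIh2j5Jw5NCCIhhKJCJTqEir8uPV1a5VMwojKggrwdUAdoEMKTYKNiwKioYOKksQS04kR7dsar9hoYN7uoKYyovCKXqhBIie4aS2zMaY46qpgTzaFAyDeb9812+E5pyYYRucLKP/6dT3cYfbpJvrlKH0x9Pqjn7iaqjjcMC+dJOPnnGQqZp5xsCcOLHWElVwykCk4JqO3m2DujbOKQJFudyLRmG39dHv1tT3AIDAz3E05LjeUpXAWHityIfOlHLGanuKeH+DeXZ/XW55xcecqdaZTDiVQzZXFWNX89/Y8UMFSgsrXRAby+RdDKpShsAQoTMAO54FIMeYxrd4tUOse2uJZISDuG54h26HfGZUeHlPZrGSnLF6pd+fWBVpgGB3QIRKIGwNKSgKTBYfl9dLh/CHDm7mihHs0vL5sZ7lPWaDY8ScaYLElmq+cqfNiWjY0YnZqYHctr7mWpagmL6MyrI7MxxMvB9Gd4ceZFceWTb/rpji2/DllPqkFRNXOe26uE1Mz1Jle8G3SZFnRiYrk7pBZ4BKIzEfpY1IomxRt6NLrrpmTrZ7106SNyRlcSvF9tXmWYLUACV4xMnx89jq8evRCoKYNX+ZdCpT1MGhsYSbeEeIalmhncKZb0xyey1jZW45oKdHmqRxqM6RS2ObdC1PgU57IV9w3tG4uunCAC0zQamH2NSA/cXIuaIhDxMkTKlxl8RfikRAd0VQaIZUk3VMbk+CQjekxoe5jLiJkLOEiM+JXSBcgFmFnnOXOmt8eoYt99xtexeWAzAXxYBE64p49NXTDR5kTJVNgXNIgWlcgHd0foJ6iph5R0FzNTFZyZhQnLaBouWiiSCLdCtYmTc3iZY9Q2tPacGR1/Tb/z5fFcKvCUYjk+dT7WZyfzHDKErWyoGrfH6Dg4GAgYN+k5x+TzxzRiRhxuOfl8aOkdVfNAUyjm8/Y6iQmpC8icXUrPfljBODzfa3Py2dWXF6VIE4s8BGUrd1DB0p5ERupYN9g4B+hn9/nJp7PTZxRCuQ2Oi7xb54fDAgECxO58HlX7GzdLOHnOe5Qw0fLwQO1789elkuNXRSfpNwhMA2URkiZ1ImBi0V27qIeoN7hHx+npOBMzluLnSp5MmvqYmX0YXDK5iqOnWCwrifjNWSXRMRRwk3iNqp"/>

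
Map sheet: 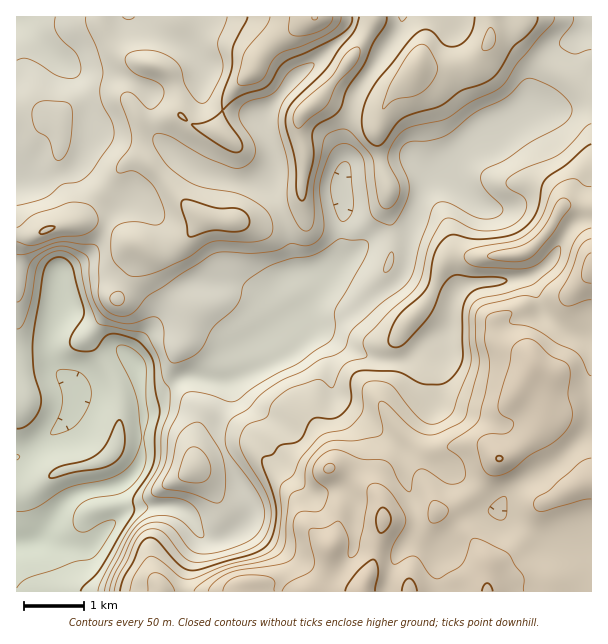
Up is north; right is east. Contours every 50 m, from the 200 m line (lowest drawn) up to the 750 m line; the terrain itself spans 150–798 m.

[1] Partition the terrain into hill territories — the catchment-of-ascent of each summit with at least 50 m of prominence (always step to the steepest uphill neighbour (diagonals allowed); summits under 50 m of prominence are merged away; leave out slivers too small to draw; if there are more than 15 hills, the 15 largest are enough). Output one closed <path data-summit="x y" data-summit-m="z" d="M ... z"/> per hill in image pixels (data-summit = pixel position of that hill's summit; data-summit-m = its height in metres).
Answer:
<path data-summit="362 591" data-summit-m="798" d="M591 16l-2 13-32 20-9 10-12 24-7 25-5 6-21 10-12 3-20 12-19 19-9 14-6 2-9 6-10 23-8 28-5 3-24 1-13 6-42 37-23 40-13 4-15-21-11-3-16-9-18-5-30-1-14 5-23 21-11 18-20 26 0 8-4-1-48 26-5 2-27-30-32 1 1 233 575-1-1-53-48 0-37-20-7-6-1-4-7-2-24-25-20-13-43-17-67-52-6-13-5-35-6-10-12-11 13 2 23 14 27 12 15 3 21-1 38-27 9-37 7-8 22-6 32-2 22-8 16-14 17-30 9-8 13-2z"/><path data-summit="315 17" data-summit-m="651" d="M354 16l-334 1 29 34 20 16 17 6 34 5 27 12 4 5 0 28 5 12 26 27 10 7 14 6 27 6 31 0 5-1 2-4 1-23-12-34 2-3 40-44 21-16 29-27 3-6z"/><path data-summit="500 459" data-summit-m="752" d="M528 278l-45 4-22 6-7 8-9 37-19 11-16 14-9 3-30-3-27-12-23-14-13-2 12 11 6 10 5 35 3 9 7 8 22 15 41 33 48 19 15 11 27 27 4 0 8-13 15-13 34-19 37-32 0-95-25-5-19-12-7-8-3-14z"/><path data-summit="233 221" data-summit-m="524" d="M74 68l-2 3 8 15 10 25 0 29-10 22 48 39-18 15-18 35-32 24 0 13 12-5 24-5 23 4 16 8 16 15 3 6-1 14 10-16 17-17 9-6 11-3 39 3 36 15 15 21 13-4 22-36-8-6-18 0-3-3-10-49-16-44-37 1-27-6-14-6-10-7-26-27-5-12 0-28-4-5-27-12-19-2z"/><path data-summit="417 66" data-summit-m="592" d="M590 16l-186 0-7 17-42 63-11 35 0 37 51-10 16 0 20 16 12-2 9-14 25-24 47-20 5-6 7-25 12-24 9-10 32-20z"/><path data-summit="309 107" data-summit-m="577" d="M402 16l-46 0-4 13-29 27-21 16-42 47 12 34-2 30 16 41 9 46 4 6 18 0 7 6 18-22 1-60-3-15 4-15 0-39 16-44 37-54 5-9z"/><path data-summit="195 467" data-summit-m="478" d="M195 376l-12 2-22 13-21 1 4 16-2 48-8 17-6 7-16 8 3 31 16-11 43-2 11 5 7 7 11 18 15 4 22-11 12-13 0-10-29-56-6-21 0-6 11-27 0-12-3-4z"/><path data-summit="47 230" data-summit-m="503" d="M80 162l-6 7-9 5-49 9 1 175 31 0 6 4-4-8 0-19 11-30-1-30 32-24 18-35 18-15z"/><path data-summit="591 482" data-summit-m="737" d="M591 432l-36 31-42 25-11 13-3 11 14 11 30 15 48 0z"/><path data-summit="591 269" data-summit-m="717" d="M591 218l-15 4-10 11-13 25-16 14-14 6 7 3 8 16 3 14 7 8 19 12 18 5 7-1z"/>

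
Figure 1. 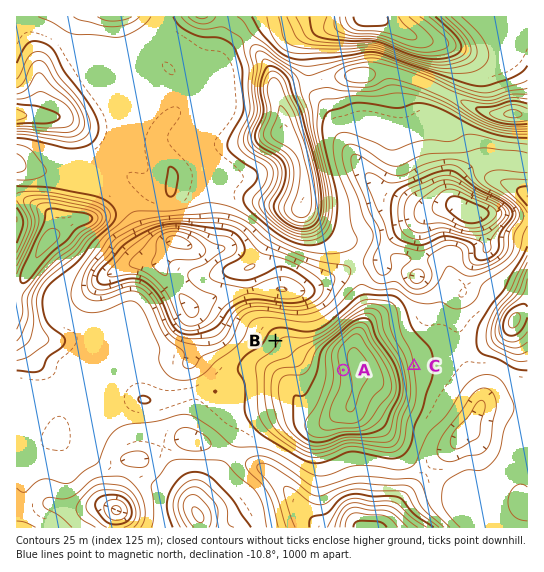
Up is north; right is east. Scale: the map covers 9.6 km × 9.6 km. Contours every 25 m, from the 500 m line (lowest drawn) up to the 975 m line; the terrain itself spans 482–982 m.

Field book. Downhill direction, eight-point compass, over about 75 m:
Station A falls W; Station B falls NW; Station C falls E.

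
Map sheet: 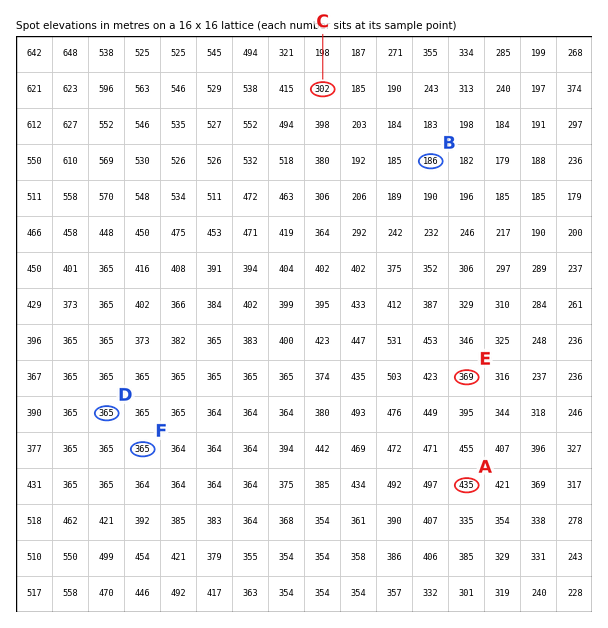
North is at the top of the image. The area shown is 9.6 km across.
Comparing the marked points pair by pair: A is above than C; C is above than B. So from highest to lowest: A C B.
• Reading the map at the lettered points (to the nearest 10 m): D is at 360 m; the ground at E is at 370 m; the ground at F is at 360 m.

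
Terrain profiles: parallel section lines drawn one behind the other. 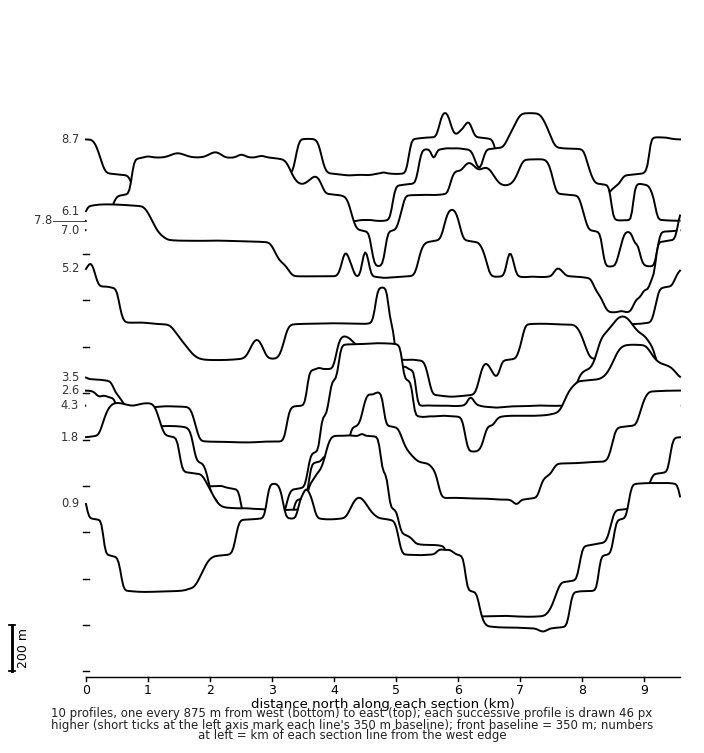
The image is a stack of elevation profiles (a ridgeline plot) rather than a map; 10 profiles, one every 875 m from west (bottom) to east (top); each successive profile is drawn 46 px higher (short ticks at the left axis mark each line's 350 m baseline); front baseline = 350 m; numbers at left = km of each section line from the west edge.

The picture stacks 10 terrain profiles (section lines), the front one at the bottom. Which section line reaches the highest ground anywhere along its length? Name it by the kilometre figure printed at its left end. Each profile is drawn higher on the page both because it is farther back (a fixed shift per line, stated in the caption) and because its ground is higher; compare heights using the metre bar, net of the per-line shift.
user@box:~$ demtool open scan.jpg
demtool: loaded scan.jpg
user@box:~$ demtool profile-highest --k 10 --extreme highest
1.8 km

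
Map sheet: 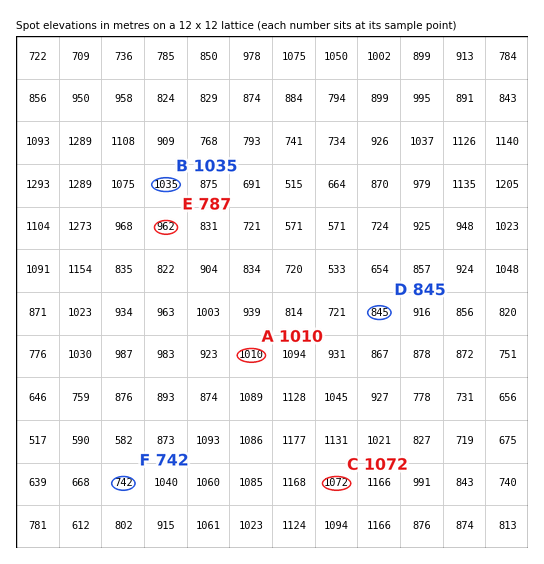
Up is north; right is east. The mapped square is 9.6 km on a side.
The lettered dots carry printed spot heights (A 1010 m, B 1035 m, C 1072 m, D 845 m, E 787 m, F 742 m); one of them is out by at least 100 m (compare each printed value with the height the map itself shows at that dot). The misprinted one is E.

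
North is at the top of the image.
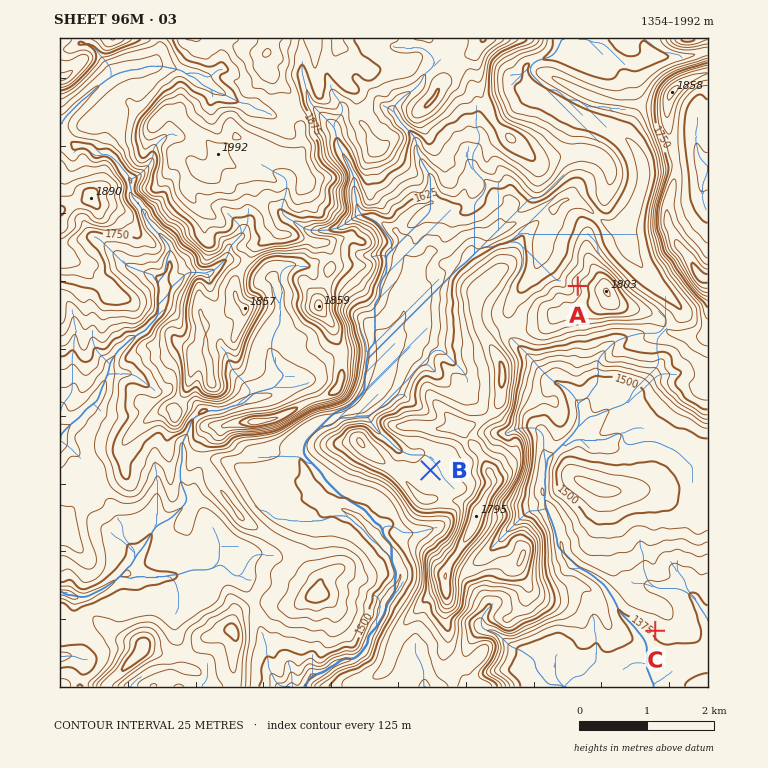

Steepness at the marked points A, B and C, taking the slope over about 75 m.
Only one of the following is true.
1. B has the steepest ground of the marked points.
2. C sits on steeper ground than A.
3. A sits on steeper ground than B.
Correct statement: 3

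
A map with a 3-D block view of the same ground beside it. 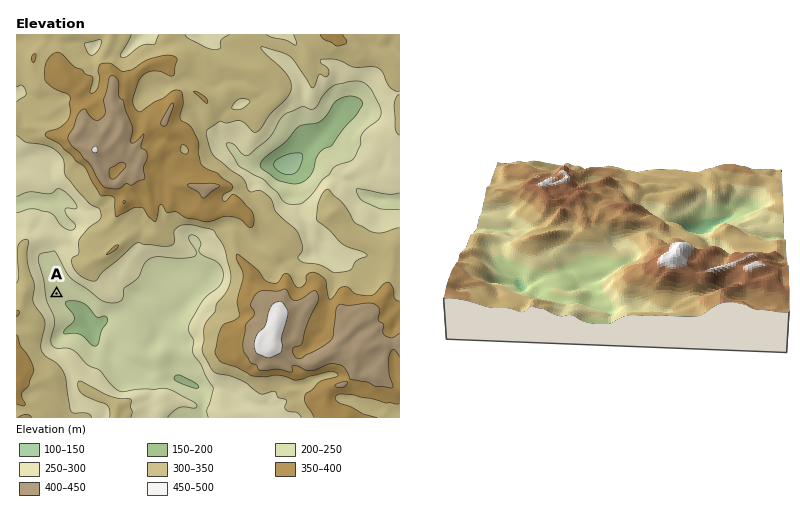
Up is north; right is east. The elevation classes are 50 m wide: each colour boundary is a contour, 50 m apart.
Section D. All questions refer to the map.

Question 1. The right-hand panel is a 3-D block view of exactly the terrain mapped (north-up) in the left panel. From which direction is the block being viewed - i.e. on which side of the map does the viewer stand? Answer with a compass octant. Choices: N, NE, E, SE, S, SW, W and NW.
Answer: S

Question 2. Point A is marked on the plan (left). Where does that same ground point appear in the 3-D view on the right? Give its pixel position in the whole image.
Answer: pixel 498 268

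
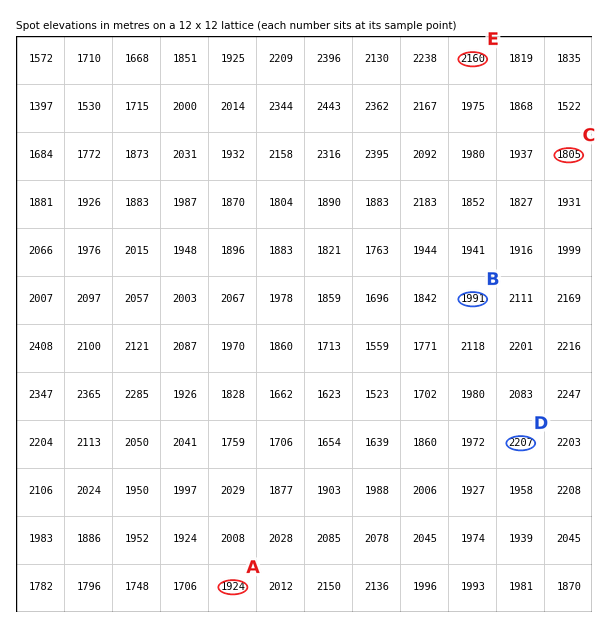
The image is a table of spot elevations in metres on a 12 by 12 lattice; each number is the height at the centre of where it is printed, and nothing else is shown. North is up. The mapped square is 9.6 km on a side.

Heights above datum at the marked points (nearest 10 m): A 1920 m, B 1990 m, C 1810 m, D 2210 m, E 2160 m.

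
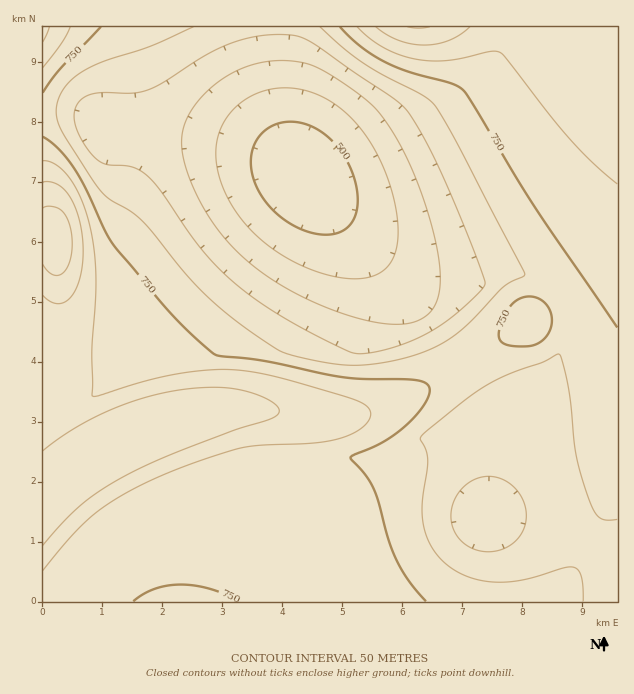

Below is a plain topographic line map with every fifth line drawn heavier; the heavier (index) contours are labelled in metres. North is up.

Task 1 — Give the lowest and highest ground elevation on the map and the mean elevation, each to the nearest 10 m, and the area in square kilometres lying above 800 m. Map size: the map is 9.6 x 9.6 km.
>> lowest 470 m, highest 930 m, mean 710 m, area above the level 15.5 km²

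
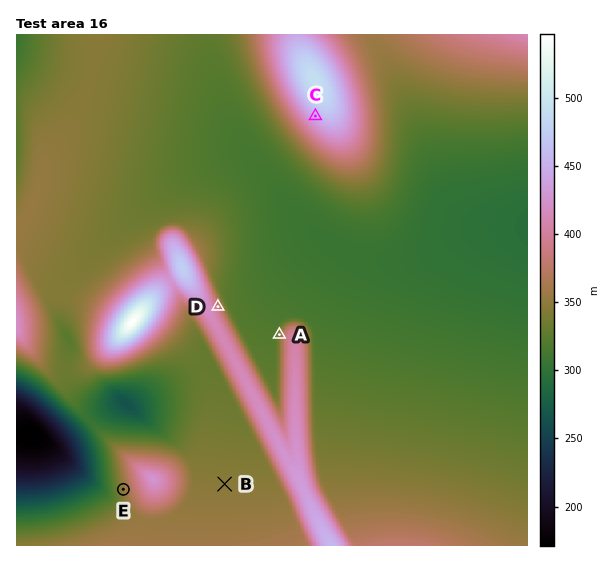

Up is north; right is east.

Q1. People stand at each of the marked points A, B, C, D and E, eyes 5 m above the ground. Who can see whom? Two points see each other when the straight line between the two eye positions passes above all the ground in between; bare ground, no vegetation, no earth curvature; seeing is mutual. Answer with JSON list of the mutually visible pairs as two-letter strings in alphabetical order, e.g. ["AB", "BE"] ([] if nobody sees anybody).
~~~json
["AC", "AD", "CD"]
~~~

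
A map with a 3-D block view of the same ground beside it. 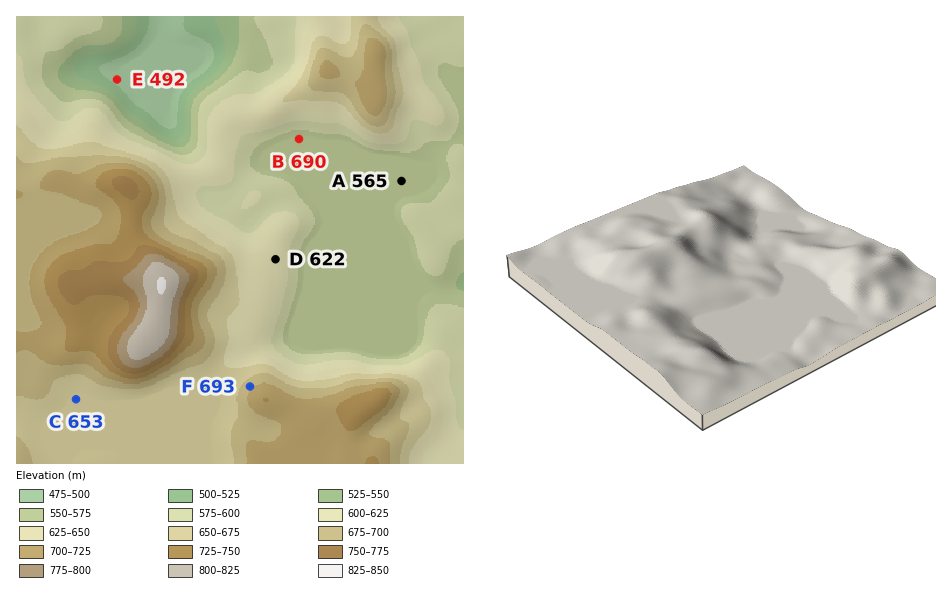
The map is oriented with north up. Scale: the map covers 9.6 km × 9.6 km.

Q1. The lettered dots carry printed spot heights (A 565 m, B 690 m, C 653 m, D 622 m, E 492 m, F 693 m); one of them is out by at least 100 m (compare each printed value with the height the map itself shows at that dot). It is B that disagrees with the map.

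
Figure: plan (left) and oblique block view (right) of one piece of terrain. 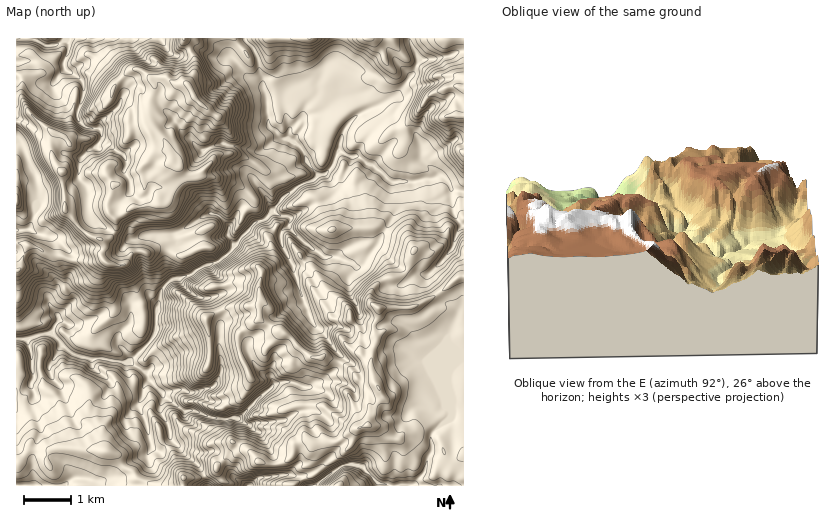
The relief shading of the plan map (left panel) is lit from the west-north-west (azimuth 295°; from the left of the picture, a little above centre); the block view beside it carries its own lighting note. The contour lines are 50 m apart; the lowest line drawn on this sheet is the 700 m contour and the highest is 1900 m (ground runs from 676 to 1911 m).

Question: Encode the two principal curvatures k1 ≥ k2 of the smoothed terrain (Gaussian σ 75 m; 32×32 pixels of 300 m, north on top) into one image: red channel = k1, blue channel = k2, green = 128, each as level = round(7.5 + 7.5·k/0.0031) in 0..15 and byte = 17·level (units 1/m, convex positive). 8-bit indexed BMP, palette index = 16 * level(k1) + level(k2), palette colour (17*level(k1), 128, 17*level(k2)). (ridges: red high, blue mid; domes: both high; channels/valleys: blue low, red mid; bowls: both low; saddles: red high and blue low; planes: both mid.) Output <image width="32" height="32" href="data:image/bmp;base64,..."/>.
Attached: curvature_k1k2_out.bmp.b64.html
<image width="32" height="32" href="data:image/bmp;base64,Qk02CAAAAAAAADYEAAAoAAAAIAAAACAAAAABAAgAAAAAAAAEAAATCwAAEwsAAAABAAAAAAAAAIAAABGAAAAigAAAM4AAAESAAABVgAAAZoAAAHeAAACIgAAAmYAAAKqAAAC7gAAAzIAAAN2AAADugAAA/4AAAACAEQARgBEAIoARADOAEQBEgBEAVYARAGaAEQB3gBEAiIARAJmAEQCqgBEAu4ARAMyAEQDdgBEA7oARAP+AEQAAgCIAEYAiACKAIgAzgCIARIAiAFWAIgBmgCIAd4AiAIiAIgCZgCIAqoAiALuAIgDMgCIA3YAiAO6AIgD/gCIAAIAzABGAMwAigDMAM4AzAESAMwBVgDMAZoAzAHeAMwCIgDMAmYAzAKqAMwC7gDMAzIAzAN2AMwDugDMA/4AzAACARAARgEQAIoBEADOARABEgEQAVYBEAGaARAB3gEQAiIBEAJmARACqgEQAu4BEAMyARADdgEQA7oBEAP+ARAAAgFUAEYBVACKAVQAzgFUARIBVAFWAVQBmgFUAd4BVAIiAVQCZgFUAqoBVALuAVQDMgFUA3YBVAO6AVQD/gFUAAIBmABGAZgAigGYAM4BmAESAZgBVgGYAZoBmAHeAZgCIgGYAmYBmAKqAZgC7gGYAzIBmAN2AZgDugGYA/4BmAACAdwARgHcAIoB3ADOAdwBEgHcAVYB3AGaAdwB3gHcAiIB3AJmAdwCqgHcAu4B3AMyAdwDdgHcA7oB3AP+AdwAAgIgAEYCIACKAiAAzgIgARICIAFWAiABmgIgAd4CIAIiAiACZgIgAqoCIALuAiADMgIgA3YCIAO6AiAD/gIgAAICZABGAmQAigJkAM4CZAESAmQBVgJkAZoCZAHeAmQCIgJkAmYCZAKqAmQC7gJkAzICZAN2AmQDugJkA/4CZAACAqgARgKoAIoCqADOAqgBEgKoAVYCqAGaAqgB3gKoAiICqAJmAqgCqgKoAu4CqAMyAqgDdgKoA7oCqAP+AqgAAgLsAEYC7ACKAuwAzgLsARIC7AFWAuwBmgLsAd4C7AIiAuwCZgLsAqoC7ALuAuwDMgLsA3YC7AO6AuwD/gLsAAIDMABGAzAAigMwAM4DMAESAzABVgMwAZoDMAHeAzACIgMwAmYDMAKqAzAC7gMwAzIDMAN2AzADugMwA/4DMAACA3QARgN0AIoDdADOA3QBEgN0AVYDdAGaA3QB3gN0AiIDdAJmA3QCqgN0Au4DdAMyA3QDdgN0A7oDdAP+A3QAAgO4AEYDuACKA7gAzgO4ARIDuAFWA7gBmgO4Ad4DuAIiA7gCZgO4AqoDuALuA7gDMgO4A3YDuAO6A7gD/gO4AAID/ABGA/wAigP8AM4D/AESA/wBVgP8AZoD/AHeA/wCIgP8AmYD/AKqA/wC7gP8AzID/AN2A/wDugP8A/4D/AKRztYSGhnZ2t7Wk6PfQ+MOBoODy5LCw+seQopOCtZWGuJW4hXeHhralY5XXoqP4o+f59cWWp7GgcKS4l6iTmIemlre3t7fJuJaDk5KDpZS397ajyKaopfi1pZaWl4Onh5aWh4eHh6eGp4Hlg7XI1/q3gIa3yKfFxraWpreYlZeHhYaHh4aXt3OXstL2tcOggKCjkoO3pnKm2NimdZeXhoeXhoeGh5aXtnLWksCg4fjEwOfpxqWmtZOWxqaFhoeHh6eEt4WHp5WnlbVgssCxxrfngKSnhYSC14O2yKaGh4eHtrOkpsjHlLe3gabF19SAlvjWgKGDdISTptiWhoeHh4fW0YHIt4G0gpKEdXan+pCG9qKjyaWntKSU14Z2d3eHh+b0tJCQo7OkksWFdXT2kMekyJSW9vfToti3dnZ3h4eHkLCxtMinl4S4oMa3huaRyIWFt/amc6D3lreGhneHd4fHt6OUhKanhafEcZWX+XKVx7bWt3Rwo7OyxpWFh4d3h8aVg4SXlZSnlbRxl+jp5bW2t7V0cqW2+JD459bXhoeH6HVyt4O2tnSVlID2wJCAlKX4hYZwyLa0s/d0hKXmpnbWc4SDp7i1c5SEoJDT+uWVdPaFpbO4pmOE57WFhWPH1+qzlKWUtvj5tKWUpZCAotjW+qaBtbeWhnNzt8SWgoK4xMPnxZS35ZL0+cPY+MbAgKe3t6D3gIKFh4SFp8m4kLTotIOChebogoGTlYaG1tSQorOy9JCVqIWGhXSnyMjXwJCTg4T2hKHFdIOTkZLo1sGQwuag+djax8e4o7eWdbaj1pLU+qWD2NfGt8nJhHCgtNbCgLGhlZeGdoeGlaaGlZTmdGL3hoTHhZanqMiEdLaVpsSxsei3dYaHh3aHh4eGhsWDc/WDdLa3lJeGprS356Wlk8izoKS1h5eYdISEhoaUtnDH+qHH2YK2h4eoxPilc3PHp7fWoJC3uIOVl5eGdLWjpPejcJPHoJWnh7iEo/fnxJWHqIHIoqOBlZeYhoaU2WG2t7jXwXHWg6aYt3CzcOGkhYVzpKi2o7eol5eFdISio9b4x7Ogg6emqJajhKXH92V1lJaWiLeSmIeXpoOVt4Tj93SUoPihtpaohoWGx/m3hYSml4aHh6eEhoeU98H51/OEZYWhyPmAl6eGhsfmptilhJeHh4eHh4eGhnOl9JKVtHV0p6KV6LSEp5a36JSDlZR0l3aHh4d3h4eVhIKz57e4p6dygqWF5+fn2Lbnp5SFlISmd4aGh4eGhMe1gdjHqJW2x6HIpYW2psSkcOOTZHTIoqZ1hZR1dXSV1rWicJCCwqCQgLWTk5JhsnDW1paFpqLG18bY6KOU2OimtpG4yqQ="/>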